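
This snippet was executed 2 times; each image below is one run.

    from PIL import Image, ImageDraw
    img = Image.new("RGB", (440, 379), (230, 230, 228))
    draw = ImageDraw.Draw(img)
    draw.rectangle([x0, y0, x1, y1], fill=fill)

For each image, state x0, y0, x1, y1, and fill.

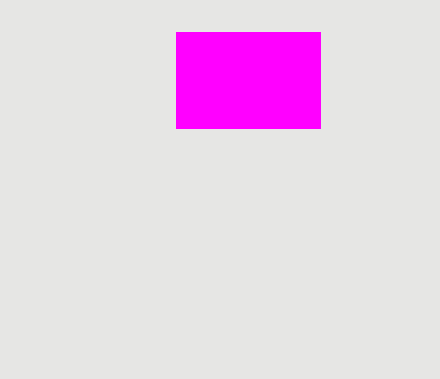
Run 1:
x0 = 176
y0 = 32
x1 = 320
y1 = 128
fill = 'magenta'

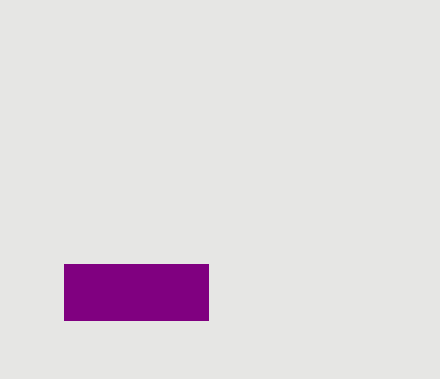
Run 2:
x0 = 64, y0 = 264, x1 = 208, y1 = 320, fill = 'purple'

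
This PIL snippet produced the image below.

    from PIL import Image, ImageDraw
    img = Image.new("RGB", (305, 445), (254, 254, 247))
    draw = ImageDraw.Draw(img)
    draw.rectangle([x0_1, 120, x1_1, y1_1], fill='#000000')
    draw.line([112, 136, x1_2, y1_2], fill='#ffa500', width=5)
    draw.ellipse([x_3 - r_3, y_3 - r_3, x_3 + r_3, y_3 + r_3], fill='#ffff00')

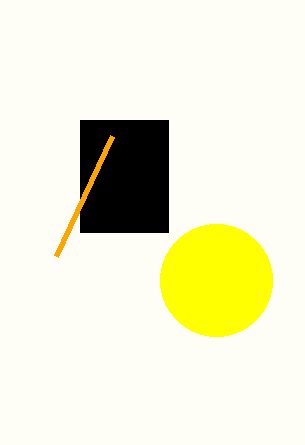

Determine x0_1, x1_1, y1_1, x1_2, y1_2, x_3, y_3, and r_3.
x0_1 = 80
x1_1 = 168
y1_1 = 232
x1_2 = 56
y1_2 = 256
x_3 = 216
y_3 = 280
r_3 = 56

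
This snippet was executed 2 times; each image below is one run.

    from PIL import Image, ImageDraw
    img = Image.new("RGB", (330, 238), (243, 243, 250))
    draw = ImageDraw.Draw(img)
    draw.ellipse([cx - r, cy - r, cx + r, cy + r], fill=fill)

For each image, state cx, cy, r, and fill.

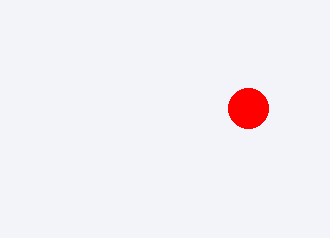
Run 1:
cx = 248; cy = 108; r = 20; fill = 'red'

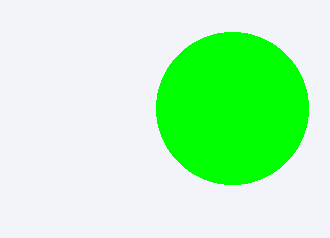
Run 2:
cx = 232, cy = 108, r = 76, fill = 'lime'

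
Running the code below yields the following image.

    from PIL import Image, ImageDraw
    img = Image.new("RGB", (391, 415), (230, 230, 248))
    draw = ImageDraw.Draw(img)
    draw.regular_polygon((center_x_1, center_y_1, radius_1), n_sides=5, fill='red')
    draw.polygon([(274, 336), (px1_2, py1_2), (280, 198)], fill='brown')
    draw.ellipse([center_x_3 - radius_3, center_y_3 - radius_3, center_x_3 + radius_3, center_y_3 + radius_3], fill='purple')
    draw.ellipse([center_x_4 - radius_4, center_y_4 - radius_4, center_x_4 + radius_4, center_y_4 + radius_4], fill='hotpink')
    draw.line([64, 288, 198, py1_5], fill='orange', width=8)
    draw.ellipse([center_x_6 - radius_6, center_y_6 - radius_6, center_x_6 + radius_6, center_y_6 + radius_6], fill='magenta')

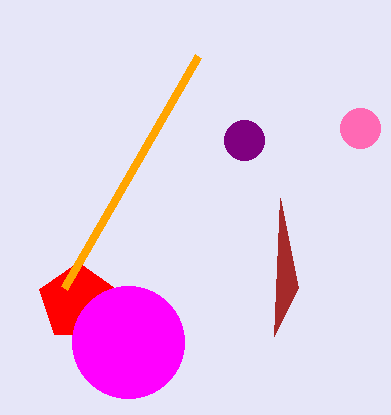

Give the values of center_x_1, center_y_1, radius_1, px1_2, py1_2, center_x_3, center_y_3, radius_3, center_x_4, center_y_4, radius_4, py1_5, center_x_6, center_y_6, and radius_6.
center_x_1 = 78
center_y_1 = 302
radius_1 = 40
px1_2 = 298
py1_2 = 288
center_x_3 = 244
center_y_3 = 140
radius_3 = 20
center_x_4 = 360
center_y_4 = 128
radius_4 = 20
py1_5 = 56
center_x_6 = 128
center_y_6 = 342
radius_6 = 56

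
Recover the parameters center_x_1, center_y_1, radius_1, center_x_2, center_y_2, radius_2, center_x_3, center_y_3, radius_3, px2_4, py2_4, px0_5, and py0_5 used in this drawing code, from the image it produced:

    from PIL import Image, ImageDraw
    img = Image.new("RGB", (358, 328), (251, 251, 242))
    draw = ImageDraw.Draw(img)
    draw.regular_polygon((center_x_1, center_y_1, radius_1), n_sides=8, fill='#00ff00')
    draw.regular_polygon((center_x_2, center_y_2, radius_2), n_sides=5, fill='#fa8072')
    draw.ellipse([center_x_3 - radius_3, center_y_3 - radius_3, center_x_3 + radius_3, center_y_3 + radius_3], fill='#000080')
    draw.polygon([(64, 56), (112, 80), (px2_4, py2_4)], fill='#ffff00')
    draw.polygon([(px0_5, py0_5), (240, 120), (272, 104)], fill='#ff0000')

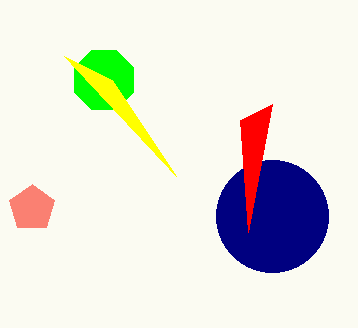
center_x_1 = 104
center_y_1 = 80
radius_1 = 32
center_x_2 = 32
center_y_2 = 208
radius_2 = 24
center_x_3 = 272
center_y_3 = 216
radius_3 = 56
px2_4 = 176
py2_4 = 176
px0_5 = 248
py0_5 = 232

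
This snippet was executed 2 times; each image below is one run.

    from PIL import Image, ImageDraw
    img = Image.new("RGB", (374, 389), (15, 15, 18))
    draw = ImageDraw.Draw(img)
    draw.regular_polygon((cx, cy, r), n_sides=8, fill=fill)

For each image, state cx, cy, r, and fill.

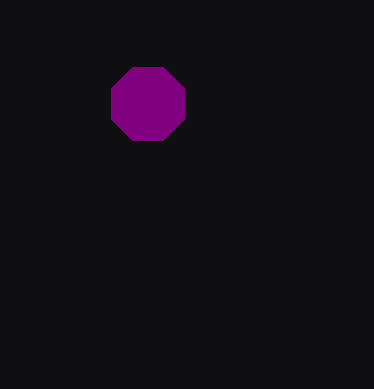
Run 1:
cx = 148, cy = 104, r = 40, fill = 'purple'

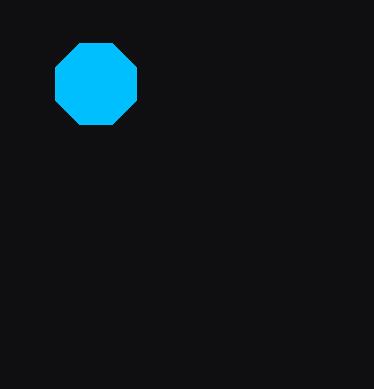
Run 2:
cx = 96
cy = 84
r = 44
fill = 'deepskyblue'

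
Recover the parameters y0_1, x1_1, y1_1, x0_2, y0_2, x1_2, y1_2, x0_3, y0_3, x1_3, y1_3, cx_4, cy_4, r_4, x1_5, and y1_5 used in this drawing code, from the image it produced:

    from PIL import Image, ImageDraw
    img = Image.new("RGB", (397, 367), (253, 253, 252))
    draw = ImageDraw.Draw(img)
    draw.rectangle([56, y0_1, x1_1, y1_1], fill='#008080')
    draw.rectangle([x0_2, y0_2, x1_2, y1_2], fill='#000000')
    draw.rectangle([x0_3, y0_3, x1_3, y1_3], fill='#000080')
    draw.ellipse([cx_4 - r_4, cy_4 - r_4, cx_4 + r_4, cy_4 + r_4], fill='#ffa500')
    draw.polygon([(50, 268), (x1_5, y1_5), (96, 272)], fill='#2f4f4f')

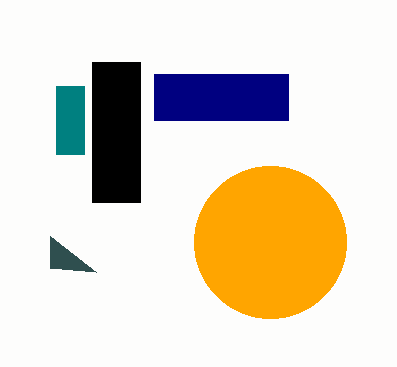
y0_1 = 86; x1_1 = 84; y1_1 = 154; x0_2 = 92; y0_2 = 62; x1_2 = 140; y1_2 = 202; x0_3 = 154; y0_3 = 74; x1_3 = 288; y1_3 = 120; cx_4 = 270; cy_4 = 242; r_4 = 76; x1_5 = 50; y1_5 = 236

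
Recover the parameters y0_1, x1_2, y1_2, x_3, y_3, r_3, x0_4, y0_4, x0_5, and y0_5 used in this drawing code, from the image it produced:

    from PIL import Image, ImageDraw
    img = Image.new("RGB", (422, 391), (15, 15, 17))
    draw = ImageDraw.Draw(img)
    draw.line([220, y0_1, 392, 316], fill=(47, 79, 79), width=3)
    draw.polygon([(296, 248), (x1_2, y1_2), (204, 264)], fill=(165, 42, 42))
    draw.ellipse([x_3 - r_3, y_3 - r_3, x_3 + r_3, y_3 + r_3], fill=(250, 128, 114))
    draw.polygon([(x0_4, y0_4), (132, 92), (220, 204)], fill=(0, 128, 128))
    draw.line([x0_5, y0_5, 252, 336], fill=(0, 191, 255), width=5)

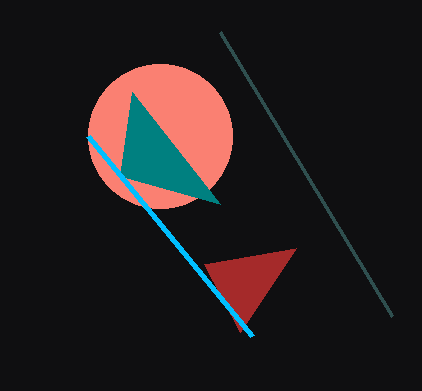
y0_1 = 32; x1_2 = 240; y1_2 = 332; x_3 = 160; y_3 = 136; r_3 = 72; x0_4 = 120; y0_4 = 176; x0_5 = 88; y0_5 = 136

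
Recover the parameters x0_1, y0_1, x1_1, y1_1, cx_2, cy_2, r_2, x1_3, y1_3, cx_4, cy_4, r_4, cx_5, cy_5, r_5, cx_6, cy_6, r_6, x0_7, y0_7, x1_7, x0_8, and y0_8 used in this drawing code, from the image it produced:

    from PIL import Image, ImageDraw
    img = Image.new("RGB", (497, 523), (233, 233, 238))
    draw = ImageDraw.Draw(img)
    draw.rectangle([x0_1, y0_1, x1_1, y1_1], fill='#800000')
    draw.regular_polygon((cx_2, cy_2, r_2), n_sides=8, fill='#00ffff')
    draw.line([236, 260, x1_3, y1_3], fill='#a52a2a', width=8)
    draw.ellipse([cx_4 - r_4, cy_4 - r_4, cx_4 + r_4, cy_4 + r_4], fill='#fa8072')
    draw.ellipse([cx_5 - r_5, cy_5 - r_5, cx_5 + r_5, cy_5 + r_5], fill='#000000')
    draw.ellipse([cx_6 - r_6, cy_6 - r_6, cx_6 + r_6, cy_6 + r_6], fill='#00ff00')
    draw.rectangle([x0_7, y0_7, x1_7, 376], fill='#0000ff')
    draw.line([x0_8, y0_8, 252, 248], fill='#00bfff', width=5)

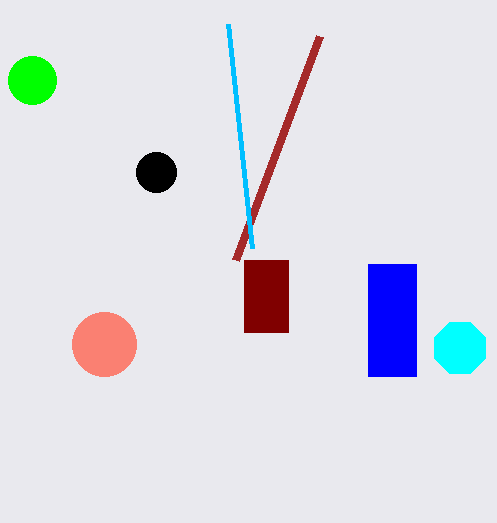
x0_1 = 244, y0_1 = 260, x1_1 = 288, y1_1 = 332, cx_2 = 460, cy_2 = 348, r_2 = 28, x1_3 = 320, y1_3 = 36, cx_4 = 104, cy_4 = 344, r_4 = 32, cx_5 = 156, cy_5 = 172, r_5 = 20, cx_6 = 32, cy_6 = 80, r_6 = 24, x0_7 = 368, y0_7 = 264, x1_7 = 416, x0_8 = 228, y0_8 = 24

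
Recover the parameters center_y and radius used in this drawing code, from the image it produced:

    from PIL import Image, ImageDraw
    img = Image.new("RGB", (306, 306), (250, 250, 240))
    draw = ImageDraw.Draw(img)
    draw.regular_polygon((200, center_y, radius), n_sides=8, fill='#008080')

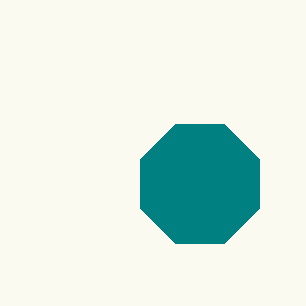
center_y = 184; radius = 64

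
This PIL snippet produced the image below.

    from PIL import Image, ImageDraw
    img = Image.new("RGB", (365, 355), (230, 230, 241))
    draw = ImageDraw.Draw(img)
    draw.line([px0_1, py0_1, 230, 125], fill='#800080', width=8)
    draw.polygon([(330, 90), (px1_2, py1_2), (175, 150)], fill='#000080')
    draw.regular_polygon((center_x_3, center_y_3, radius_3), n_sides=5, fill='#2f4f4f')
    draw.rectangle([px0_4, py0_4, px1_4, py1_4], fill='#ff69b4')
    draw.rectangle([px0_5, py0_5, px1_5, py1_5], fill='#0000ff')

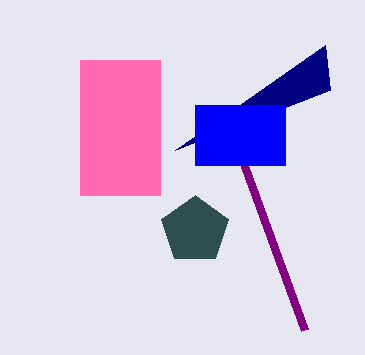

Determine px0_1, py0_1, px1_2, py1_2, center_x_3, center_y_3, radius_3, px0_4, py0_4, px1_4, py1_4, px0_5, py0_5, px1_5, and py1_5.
px0_1 = 305, py0_1 = 330, px1_2 = 325, py1_2 = 45, center_x_3 = 195, center_y_3 = 230, radius_3 = 35, px0_4 = 80, py0_4 = 60, px1_4 = 160, py1_4 = 195, px0_5 = 195, py0_5 = 105, px1_5 = 285, py1_5 = 165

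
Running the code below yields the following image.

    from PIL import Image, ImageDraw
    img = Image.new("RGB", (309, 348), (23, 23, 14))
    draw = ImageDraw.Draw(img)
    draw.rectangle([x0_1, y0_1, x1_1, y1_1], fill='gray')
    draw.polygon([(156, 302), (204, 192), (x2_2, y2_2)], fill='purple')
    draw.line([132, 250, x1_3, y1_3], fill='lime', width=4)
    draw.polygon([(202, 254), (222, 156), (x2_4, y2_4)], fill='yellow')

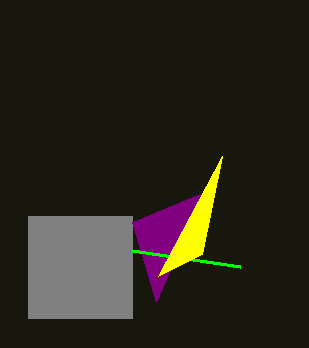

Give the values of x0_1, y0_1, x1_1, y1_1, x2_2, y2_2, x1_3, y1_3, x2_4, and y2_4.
x0_1 = 28; y0_1 = 216; x1_1 = 132; y1_1 = 318; x2_2 = 132; y2_2 = 222; x1_3 = 240; y1_3 = 266; x2_4 = 158; y2_4 = 276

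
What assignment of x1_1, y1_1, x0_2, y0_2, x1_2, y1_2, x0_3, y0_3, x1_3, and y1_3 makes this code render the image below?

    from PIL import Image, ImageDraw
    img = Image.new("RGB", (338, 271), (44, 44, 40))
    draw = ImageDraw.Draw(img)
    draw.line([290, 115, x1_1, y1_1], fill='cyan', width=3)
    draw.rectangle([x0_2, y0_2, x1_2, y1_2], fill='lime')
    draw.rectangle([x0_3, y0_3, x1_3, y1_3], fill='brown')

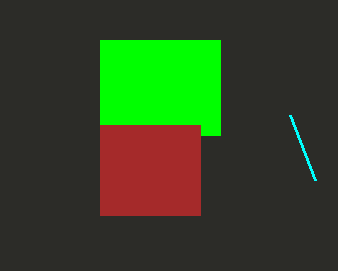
x1_1 = 315; y1_1 = 180; x0_2 = 100; y0_2 = 40; x1_2 = 220; y1_2 = 135; x0_3 = 100; y0_3 = 125; x1_3 = 200; y1_3 = 215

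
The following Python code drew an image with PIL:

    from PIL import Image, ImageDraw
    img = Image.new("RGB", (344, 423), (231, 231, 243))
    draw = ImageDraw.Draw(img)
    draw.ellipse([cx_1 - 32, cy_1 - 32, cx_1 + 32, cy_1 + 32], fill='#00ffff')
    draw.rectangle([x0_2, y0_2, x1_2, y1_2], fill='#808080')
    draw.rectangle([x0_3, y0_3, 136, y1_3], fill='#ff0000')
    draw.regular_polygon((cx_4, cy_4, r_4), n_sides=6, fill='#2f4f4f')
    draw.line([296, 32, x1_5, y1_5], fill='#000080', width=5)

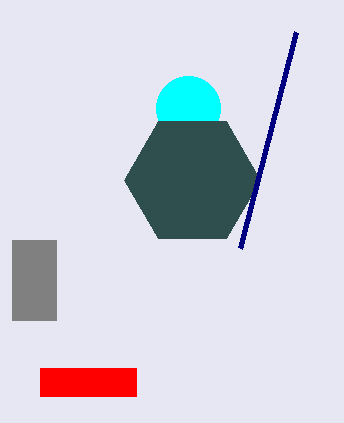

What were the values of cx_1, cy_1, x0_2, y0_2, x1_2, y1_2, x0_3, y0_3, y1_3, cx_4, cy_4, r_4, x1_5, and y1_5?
cx_1 = 188; cy_1 = 108; x0_2 = 12; y0_2 = 240; x1_2 = 56; y1_2 = 320; x0_3 = 40; y0_3 = 368; y1_3 = 396; cx_4 = 192; cy_4 = 180; r_4 = 68; x1_5 = 240; y1_5 = 248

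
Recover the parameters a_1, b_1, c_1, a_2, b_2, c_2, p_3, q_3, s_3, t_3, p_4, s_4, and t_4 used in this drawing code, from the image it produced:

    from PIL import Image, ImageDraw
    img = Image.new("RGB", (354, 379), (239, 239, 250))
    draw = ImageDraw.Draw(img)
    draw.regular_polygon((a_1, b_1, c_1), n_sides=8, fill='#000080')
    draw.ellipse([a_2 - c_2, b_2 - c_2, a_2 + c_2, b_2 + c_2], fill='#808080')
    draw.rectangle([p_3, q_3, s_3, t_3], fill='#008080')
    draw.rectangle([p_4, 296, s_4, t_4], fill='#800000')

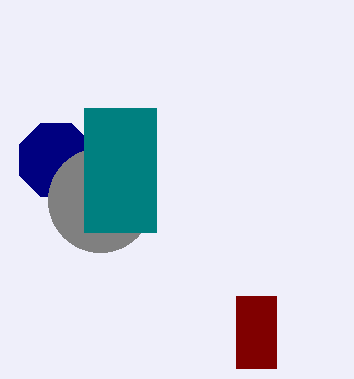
a_1 = 56, b_1 = 160, c_1 = 40, a_2 = 100, b_2 = 200, c_2 = 52, p_3 = 84, q_3 = 108, s_3 = 156, t_3 = 232, p_4 = 236, s_4 = 276, t_4 = 368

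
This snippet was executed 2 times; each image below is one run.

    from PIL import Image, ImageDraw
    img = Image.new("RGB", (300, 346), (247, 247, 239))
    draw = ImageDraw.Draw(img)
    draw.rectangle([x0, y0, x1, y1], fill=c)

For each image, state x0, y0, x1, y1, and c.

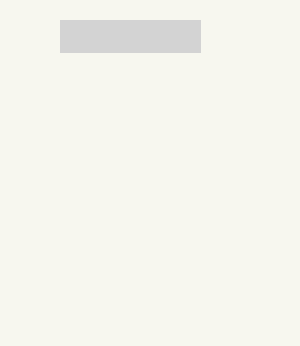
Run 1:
x0 = 60, y0 = 20, x1 = 200, y1 = 52, c = 'lightgray'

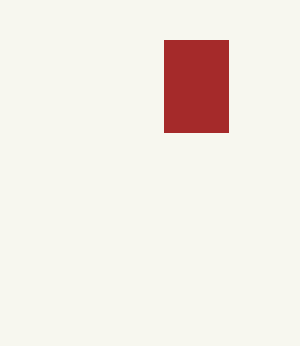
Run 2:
x0 = 164, y0 = 40, x1 = 228, y1 = 132, c = 'brown'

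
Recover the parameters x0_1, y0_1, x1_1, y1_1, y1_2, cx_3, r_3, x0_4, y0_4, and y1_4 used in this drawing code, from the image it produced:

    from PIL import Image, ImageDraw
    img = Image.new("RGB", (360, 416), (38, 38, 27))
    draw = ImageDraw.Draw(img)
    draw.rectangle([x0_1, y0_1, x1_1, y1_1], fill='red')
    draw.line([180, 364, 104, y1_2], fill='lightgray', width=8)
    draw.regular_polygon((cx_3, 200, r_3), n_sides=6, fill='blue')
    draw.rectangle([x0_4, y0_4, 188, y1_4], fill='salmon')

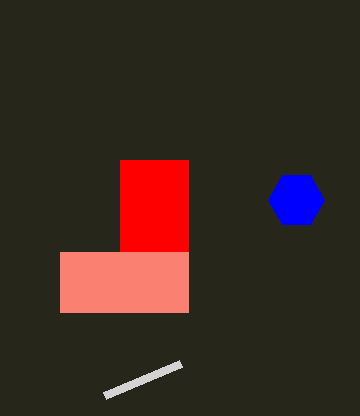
x0_1 = 120
y0_1 = 160
x1_1 = 188
y1_1 = 252
y1_2 = 396
cx_3 = 296
r_3 = 28
x0_4 = 60
y0_4 = 252
y1_4 = 312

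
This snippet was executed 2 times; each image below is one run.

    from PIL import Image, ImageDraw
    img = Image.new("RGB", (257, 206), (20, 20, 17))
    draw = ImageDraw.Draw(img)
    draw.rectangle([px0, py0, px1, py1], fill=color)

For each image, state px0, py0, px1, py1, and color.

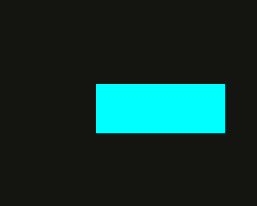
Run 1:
px0 = 96; py0 = 84; px1 = 224; py1 = 132; color = 'cyan'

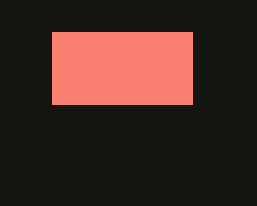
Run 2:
px0 = 52
py0 = 32
px1 = 192
py1 = 104
color = 'salmon'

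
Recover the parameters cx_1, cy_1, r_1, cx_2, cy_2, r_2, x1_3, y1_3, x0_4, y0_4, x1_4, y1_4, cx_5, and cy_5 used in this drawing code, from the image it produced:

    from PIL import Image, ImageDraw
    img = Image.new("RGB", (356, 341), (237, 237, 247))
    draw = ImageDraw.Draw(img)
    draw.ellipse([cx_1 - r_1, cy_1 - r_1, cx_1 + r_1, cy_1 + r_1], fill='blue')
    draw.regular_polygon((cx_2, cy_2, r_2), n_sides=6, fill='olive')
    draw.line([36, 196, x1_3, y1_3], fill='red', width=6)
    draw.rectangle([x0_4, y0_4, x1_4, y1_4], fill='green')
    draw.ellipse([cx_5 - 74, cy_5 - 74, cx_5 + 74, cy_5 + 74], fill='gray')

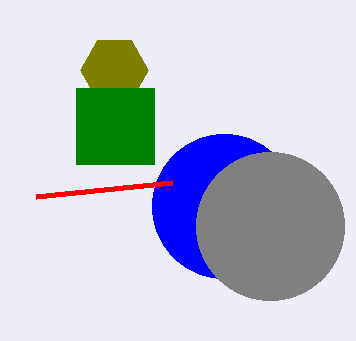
cx_1 = 224
cy_1 = 206
r_1 = 72
cx_2 = 114
cy_2 = 70
r_2 = 34
x1_3 = 172
y1_3 = 182
x0_4 = 76
y0_4 = 88
x1_4 = 154
y1_4 = 164
cx_5 = 270
cy_5 = 226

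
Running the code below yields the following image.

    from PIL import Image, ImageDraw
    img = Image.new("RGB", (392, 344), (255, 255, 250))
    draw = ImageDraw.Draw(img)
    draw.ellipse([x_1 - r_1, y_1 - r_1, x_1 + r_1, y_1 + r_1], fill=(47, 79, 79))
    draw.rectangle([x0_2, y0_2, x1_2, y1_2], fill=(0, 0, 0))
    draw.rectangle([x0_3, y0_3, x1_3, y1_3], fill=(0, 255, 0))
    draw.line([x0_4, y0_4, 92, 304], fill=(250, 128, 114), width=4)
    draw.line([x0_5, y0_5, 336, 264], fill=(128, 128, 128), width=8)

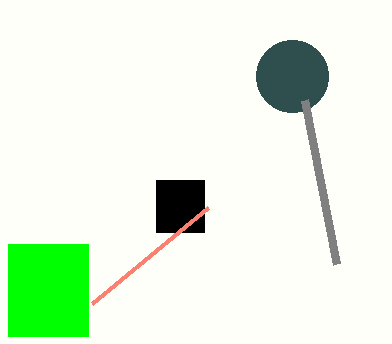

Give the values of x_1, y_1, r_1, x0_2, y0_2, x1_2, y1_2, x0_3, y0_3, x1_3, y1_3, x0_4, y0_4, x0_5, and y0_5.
x_1 = 292; y_1 = 76; r_1 = 36; x0_2 = 156; y0_2 = 180; x1_2 = 204; y1_2 = 232; x0_3 = 8; y0_3 = 244; x1_3 = 88; y1_3 = 336; x0_4 = 208; y0_4 = 208; x0_5 = 304; y0_5 = 100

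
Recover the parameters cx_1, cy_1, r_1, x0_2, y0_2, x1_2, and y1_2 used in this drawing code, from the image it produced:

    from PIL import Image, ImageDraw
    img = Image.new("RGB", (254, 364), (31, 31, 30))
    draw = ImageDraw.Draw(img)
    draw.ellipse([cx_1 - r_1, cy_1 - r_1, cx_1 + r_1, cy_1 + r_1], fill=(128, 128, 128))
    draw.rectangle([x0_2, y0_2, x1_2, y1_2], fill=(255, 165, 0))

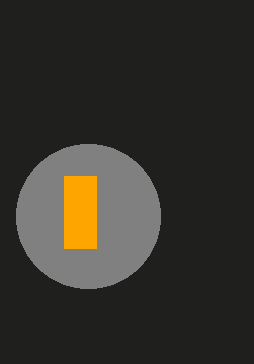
cx_1 = 88, cy_1 = 216, r_1 = 72, x0_2 = 64, y0_2 = 176, x1_2 = 96, y1_2 = 248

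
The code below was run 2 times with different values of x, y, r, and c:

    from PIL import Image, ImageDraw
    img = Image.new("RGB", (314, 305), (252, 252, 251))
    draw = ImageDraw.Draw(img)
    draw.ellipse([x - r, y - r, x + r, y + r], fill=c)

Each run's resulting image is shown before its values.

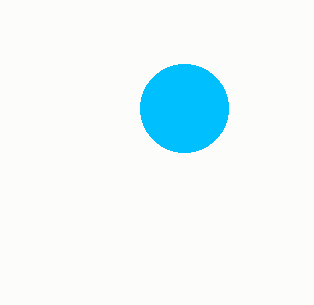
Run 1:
x = 184; y = 108; r = 44; c = 'deepskyblue'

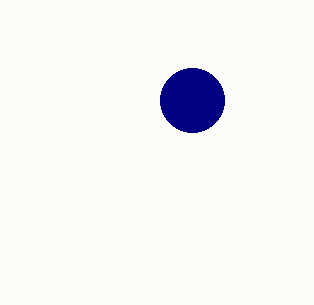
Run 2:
x = 192; y = 100; r = 32; c = 'navy'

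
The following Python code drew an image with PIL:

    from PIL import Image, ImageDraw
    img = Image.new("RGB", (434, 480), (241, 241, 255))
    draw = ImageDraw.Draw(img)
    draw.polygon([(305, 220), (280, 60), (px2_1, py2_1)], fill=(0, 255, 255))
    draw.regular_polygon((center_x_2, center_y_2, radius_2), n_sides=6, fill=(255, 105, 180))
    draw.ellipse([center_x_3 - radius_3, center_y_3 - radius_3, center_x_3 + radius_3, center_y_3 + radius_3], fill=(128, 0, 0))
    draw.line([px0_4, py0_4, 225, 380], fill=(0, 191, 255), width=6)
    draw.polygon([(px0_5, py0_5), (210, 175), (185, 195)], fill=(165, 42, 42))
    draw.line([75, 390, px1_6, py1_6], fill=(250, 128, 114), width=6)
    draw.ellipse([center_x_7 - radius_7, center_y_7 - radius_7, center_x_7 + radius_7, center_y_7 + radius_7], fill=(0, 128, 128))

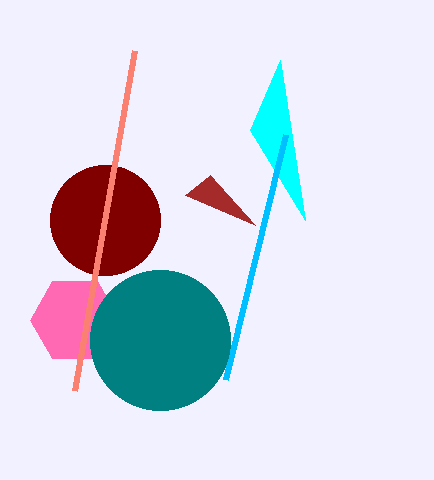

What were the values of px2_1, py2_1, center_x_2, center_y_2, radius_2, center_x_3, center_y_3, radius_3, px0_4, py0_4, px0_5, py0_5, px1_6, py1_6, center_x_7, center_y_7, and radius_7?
px2_1 = 250; py2_1 = 130; center_x_2 = 75; center_y_2 = 320; radius_2 = 45; center_x_3 = 105; center_y_3 = 220; radius_3 = 55; px0_4 = 285; py0_4 = 135; px0_5 = 255; py0_5 = 225; px1_6 = 135; py1_6 = 50; center_x_7 = 160; center_y_7 = 340; radius_7 = 70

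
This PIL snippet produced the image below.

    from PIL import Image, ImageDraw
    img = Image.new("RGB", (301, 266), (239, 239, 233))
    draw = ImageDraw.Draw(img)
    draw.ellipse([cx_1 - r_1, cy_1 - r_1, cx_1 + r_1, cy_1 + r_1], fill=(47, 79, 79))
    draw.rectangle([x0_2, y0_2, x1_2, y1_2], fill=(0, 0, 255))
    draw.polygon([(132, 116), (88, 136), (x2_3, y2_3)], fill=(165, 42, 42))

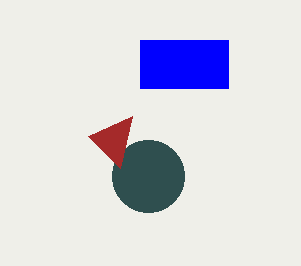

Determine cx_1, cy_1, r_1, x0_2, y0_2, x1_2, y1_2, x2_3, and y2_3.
cx_1 = 148
cy_1 = 176
r_1 = 36
x0_2 = 140
y0_2 = 40
x1_2 = 228
y1_2 = 88
x2_3 = 120
y2_3 = 168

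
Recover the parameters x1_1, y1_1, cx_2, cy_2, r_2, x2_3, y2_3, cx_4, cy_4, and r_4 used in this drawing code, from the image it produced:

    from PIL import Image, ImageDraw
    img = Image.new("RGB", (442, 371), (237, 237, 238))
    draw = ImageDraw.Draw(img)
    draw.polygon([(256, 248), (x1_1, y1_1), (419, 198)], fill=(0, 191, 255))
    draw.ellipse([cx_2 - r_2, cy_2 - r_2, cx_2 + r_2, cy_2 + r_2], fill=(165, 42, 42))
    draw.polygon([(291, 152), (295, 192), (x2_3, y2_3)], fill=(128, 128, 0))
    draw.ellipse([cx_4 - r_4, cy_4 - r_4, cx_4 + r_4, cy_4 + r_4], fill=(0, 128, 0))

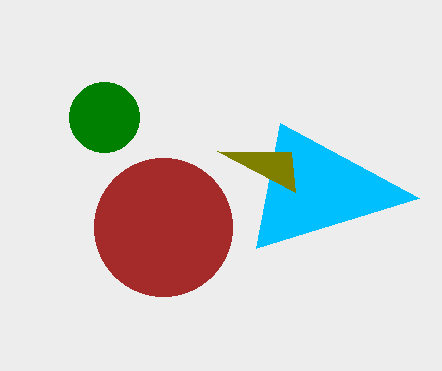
x1_1 = 280, y1_1 = 123, cx_2 = 163, cy_2 = 227, r_2 = 69, x2_3 = 217, y2_3 = 151, cx_4 = 104, cy_4 = 117, r_4 = 35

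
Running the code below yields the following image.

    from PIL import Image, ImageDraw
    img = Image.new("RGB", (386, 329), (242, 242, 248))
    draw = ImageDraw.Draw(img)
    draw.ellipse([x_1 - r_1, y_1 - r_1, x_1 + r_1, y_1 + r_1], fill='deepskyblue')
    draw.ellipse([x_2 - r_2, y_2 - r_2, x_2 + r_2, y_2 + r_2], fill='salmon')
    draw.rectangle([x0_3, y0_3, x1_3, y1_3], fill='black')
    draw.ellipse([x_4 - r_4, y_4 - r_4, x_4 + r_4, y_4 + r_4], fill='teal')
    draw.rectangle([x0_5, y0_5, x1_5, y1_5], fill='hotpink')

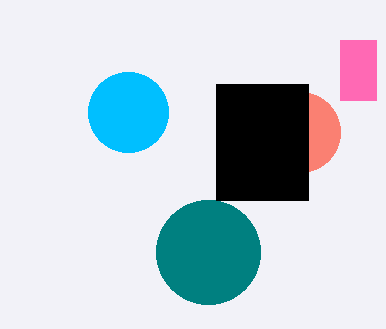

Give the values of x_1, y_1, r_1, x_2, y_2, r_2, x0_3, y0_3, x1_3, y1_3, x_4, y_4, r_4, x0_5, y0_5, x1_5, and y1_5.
x_1 = 128; y_1 = 112; r_1 = 40; x_2 = 300; y_2 = 132; r_2 = 40; x0_3 = 216; y0_3 = 84; x1_3 = 308; y1_3 = 200; x_4 = 208; y_4 = 252; r_4 = 52; x0_5 = 340; y0_5 = 40; x1_5 = 376; y1_5 = 100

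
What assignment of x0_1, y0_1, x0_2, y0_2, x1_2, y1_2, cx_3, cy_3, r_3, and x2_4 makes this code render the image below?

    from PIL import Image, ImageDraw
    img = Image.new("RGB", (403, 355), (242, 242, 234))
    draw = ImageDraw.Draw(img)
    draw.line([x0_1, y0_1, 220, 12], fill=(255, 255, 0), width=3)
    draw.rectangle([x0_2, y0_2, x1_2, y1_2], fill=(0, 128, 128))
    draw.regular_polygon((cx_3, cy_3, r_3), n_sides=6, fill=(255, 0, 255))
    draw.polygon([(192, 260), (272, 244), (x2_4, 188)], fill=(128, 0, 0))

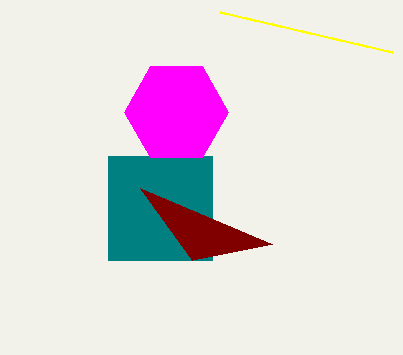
x0_1 = 392, y0_1 = 52, x0_2 = 108, y0_2 = 156, x1_2 = 212, y1_2 = 260, cx_3 = 176, cy_3 = 112, r_3 = 52, x2_4 = 140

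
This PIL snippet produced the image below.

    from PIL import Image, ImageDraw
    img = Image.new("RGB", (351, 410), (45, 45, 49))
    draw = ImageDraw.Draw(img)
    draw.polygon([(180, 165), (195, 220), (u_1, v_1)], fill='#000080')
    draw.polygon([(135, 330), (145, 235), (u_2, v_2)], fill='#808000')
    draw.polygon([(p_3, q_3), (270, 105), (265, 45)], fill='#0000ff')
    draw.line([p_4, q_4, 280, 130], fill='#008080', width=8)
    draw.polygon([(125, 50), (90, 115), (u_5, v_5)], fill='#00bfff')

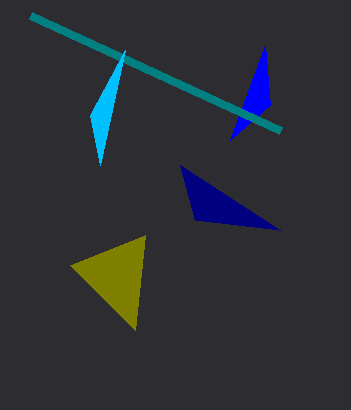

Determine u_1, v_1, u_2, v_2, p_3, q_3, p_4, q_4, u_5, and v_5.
u_1 = 280, v_1 = 230, u_2 = 70, v_2 = 265, p_3 = 230, q_3 = 140, p_4 = 30, q_4 = 15, u_5 = 100, v_5 = 165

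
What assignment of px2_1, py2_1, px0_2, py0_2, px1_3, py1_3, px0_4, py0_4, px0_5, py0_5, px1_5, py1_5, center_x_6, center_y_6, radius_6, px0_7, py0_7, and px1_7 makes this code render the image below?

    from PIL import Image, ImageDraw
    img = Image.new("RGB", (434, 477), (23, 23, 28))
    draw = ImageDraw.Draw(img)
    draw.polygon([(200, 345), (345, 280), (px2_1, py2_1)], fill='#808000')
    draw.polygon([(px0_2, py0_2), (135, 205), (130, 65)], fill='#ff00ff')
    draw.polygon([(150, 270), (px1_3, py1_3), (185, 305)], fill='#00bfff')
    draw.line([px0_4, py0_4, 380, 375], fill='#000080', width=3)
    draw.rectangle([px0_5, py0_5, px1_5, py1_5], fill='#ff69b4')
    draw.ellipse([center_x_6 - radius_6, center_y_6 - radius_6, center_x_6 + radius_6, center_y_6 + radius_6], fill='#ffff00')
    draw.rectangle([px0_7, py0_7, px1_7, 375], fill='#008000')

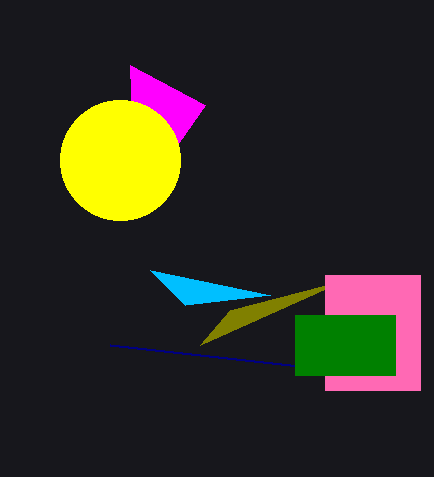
px2_1 = 230
py2_1 = 310
px0_2 = 205
py0_2 = 105
px1_3 = 270
py1_3 = 295
px0_4 = 110
py0_4 = 345
px0_5 = 325
py0_5 = 275
px1_5 = 420
py1_5 = 390
center_x_6 = 120
center_y_6 = 160
radius_6 = 60
px0_7 = 295
py0_7 = 315
px1_7 = 395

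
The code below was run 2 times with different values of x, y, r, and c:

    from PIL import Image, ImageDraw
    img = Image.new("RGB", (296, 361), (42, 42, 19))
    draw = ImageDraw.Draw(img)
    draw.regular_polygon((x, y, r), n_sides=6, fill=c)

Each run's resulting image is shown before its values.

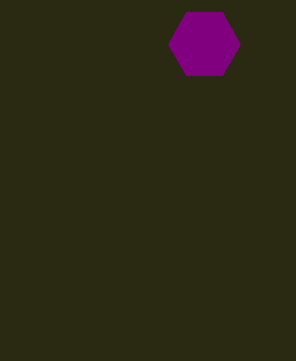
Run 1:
x = 204; y = 44; r = 36; c = 'purple'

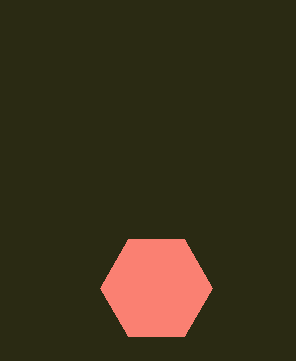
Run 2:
x = 156
y = 288
r = 56
c = 'salmon'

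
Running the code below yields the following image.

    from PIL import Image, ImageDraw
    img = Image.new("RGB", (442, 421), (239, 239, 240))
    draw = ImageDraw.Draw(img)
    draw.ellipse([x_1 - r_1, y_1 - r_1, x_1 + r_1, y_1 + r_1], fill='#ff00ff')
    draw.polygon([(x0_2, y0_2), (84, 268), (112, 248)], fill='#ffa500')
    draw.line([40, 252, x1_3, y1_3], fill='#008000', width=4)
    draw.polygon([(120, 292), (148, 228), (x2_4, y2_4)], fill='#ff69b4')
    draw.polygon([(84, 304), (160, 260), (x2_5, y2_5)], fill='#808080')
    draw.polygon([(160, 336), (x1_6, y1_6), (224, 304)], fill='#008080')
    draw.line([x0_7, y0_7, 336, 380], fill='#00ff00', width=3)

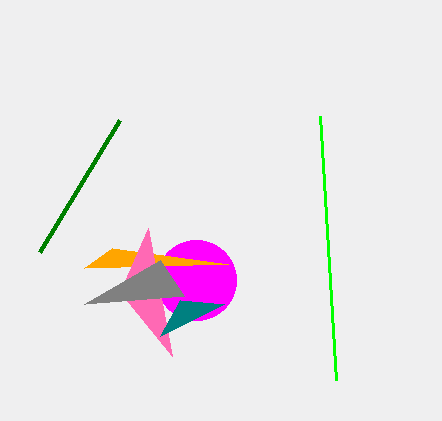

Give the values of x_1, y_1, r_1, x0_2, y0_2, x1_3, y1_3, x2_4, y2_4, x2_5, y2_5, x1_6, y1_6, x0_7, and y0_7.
x_1 = 196; y_1 = 280; r_1 = 40; x0_2 = 228; y0_2 = 264; x1_3 = 120; y1_3 = 120; x2_4 = 172; y2_4 = 356; x2_5 = 184; y2_5 = 296; x1_6 = 180; y1_6 = 300; x0_7 = 320; y0_7 = 116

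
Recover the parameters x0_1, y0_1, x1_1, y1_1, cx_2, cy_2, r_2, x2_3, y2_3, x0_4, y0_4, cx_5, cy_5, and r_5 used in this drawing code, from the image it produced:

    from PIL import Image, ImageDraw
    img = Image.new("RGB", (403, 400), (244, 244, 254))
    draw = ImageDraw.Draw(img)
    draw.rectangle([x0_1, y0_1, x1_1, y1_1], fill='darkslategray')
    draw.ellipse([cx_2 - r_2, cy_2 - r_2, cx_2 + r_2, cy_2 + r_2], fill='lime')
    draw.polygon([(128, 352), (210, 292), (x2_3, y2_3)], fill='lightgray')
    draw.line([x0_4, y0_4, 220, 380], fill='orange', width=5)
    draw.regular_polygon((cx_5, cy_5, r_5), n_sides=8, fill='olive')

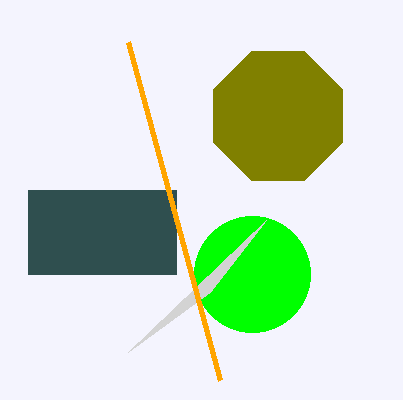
x0_1 = 28; y0_1 = 190; x1_1 = 176; y1_1 = 274; cx_2 = 252; cy_2 = 274; r_2 = 58; x2_3 = 266; y2_3 = 220; x0_4 = 128; y0_4 = 42; cx_5 = 278; cy_5 = 116; r_5 = 70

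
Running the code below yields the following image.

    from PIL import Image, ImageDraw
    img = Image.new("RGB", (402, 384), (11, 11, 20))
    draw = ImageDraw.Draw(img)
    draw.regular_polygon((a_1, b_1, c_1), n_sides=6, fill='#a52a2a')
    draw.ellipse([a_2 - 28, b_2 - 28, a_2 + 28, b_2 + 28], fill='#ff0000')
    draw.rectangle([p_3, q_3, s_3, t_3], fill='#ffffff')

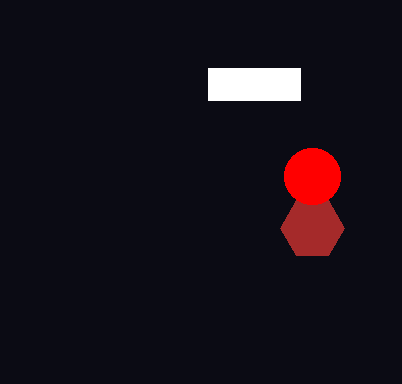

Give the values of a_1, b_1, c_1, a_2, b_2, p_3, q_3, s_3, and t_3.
a_1 = 312; b_1 = 228; c_1 = 32; a_2 = 312; b_2 = 176; p_3 = 208; q_3 = 68; s_3 = 300; t_3 = 100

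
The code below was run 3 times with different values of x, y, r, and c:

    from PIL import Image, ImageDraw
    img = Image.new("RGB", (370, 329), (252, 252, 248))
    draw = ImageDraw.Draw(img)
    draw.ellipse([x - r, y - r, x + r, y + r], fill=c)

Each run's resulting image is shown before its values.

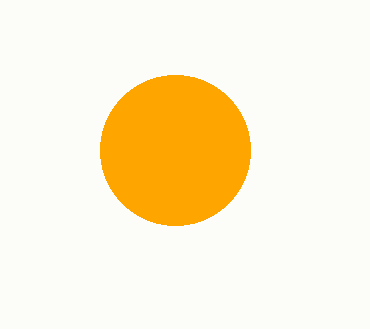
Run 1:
x = 175; y = 150; r = 75; c = 'orange'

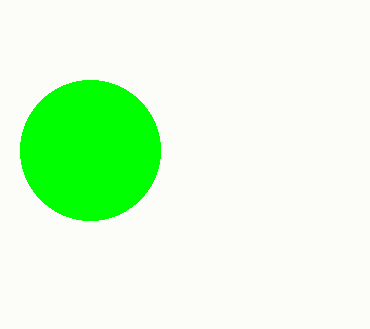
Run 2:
x = 90
y = 150
r = 70
c = 'lime'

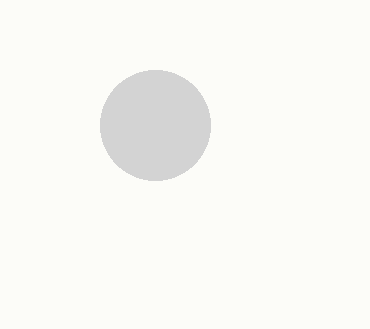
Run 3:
x = 155
y = 125
r = 55
c = 'lightgray'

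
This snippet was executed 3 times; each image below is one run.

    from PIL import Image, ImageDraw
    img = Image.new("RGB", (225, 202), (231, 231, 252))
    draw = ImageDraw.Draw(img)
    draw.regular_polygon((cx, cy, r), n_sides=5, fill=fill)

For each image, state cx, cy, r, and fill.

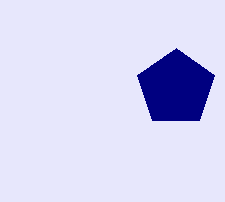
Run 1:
cx = 176, cy = 88, r = 40, fill = 'navy'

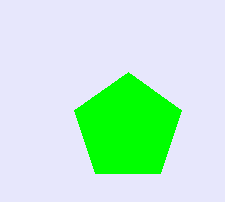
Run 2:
cx = 128, cy = 128, r = 56, fill = 'lime'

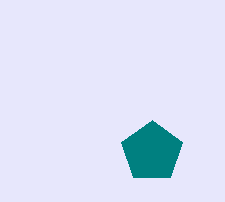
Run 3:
cx = 152; cy = 152; r = 32; fill = 'teal'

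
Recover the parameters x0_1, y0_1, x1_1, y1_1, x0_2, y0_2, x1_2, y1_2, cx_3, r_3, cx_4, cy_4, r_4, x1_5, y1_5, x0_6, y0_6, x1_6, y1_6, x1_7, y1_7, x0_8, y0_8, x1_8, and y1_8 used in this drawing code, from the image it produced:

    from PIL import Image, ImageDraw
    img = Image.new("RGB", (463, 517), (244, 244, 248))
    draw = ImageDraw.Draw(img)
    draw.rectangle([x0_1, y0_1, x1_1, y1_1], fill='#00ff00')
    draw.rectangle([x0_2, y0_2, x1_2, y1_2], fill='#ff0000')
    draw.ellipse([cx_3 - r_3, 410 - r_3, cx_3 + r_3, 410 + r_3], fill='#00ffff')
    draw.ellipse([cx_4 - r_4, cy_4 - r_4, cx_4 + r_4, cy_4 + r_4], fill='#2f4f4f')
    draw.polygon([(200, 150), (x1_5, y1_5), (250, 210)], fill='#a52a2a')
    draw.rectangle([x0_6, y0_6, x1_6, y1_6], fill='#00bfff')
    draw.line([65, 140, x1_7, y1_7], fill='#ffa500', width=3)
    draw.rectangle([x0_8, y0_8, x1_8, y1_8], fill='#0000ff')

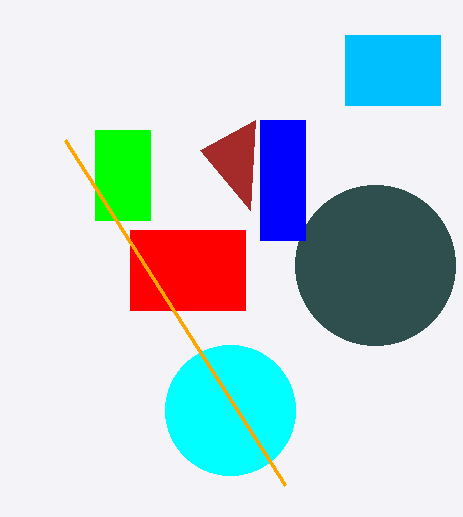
x0_1 = 95
y0_1 = 130
x1_1 = 150
y1_1 = 220
x0_2 = 130
y0_2 = 230
x1_2 = 245
y1_2 = 310
cx_3 = 230
r_3 = 65
cx_4 = 375
cy_4 = 265
r_4 = 80
x1_5 = 255
y1_5 = 120
x0_6 = 345
y0_6 = 35
x1_6 = 440
y1_6 = 105
x1_7 = 285
y1_7 = 485
x0_8 = 260
y0_8 = 120
x1_8 = 305
y1_8 = 240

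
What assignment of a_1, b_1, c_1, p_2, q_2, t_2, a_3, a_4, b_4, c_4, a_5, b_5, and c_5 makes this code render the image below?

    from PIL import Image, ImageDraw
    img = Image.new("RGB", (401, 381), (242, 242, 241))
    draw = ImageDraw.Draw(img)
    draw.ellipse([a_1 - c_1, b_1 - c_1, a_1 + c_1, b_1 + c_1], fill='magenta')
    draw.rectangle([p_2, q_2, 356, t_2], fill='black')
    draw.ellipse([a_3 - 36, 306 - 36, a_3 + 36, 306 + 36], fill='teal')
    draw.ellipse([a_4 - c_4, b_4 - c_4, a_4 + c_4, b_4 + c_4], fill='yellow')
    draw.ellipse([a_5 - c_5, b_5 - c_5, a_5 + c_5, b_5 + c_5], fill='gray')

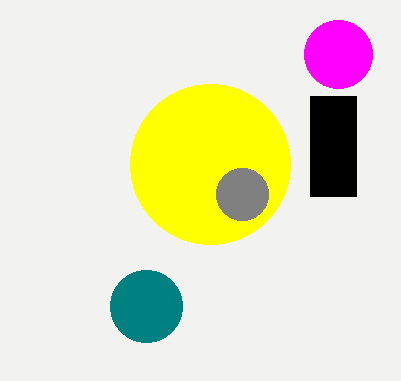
a_1 = 338; b_1 = 54; c_1 = 34; p_2 = 310; q_2 = 96; t_2 = 196; a_3 = 146; a_4 = 210; b_4 = 164; c_4 = 80; a_5 = 242; b_5 = 194; c_5 = 26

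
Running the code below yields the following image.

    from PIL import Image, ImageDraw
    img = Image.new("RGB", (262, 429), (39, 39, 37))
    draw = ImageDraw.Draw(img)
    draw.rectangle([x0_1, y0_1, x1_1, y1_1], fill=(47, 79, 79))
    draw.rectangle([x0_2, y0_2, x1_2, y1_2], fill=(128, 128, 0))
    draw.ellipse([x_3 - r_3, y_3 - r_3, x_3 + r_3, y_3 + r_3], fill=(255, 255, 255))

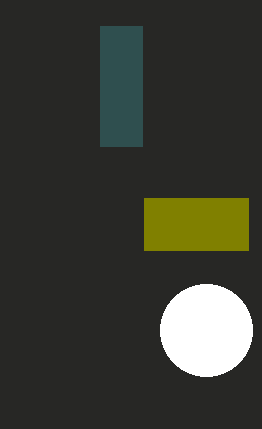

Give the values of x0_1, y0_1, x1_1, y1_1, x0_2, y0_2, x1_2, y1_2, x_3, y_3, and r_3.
x0_1 = 100
y0_1 = 26
x1_1 = 142
y1_1 = 146
x0_2 = 144
y0_2 = 198
x1_2 = 248
y1_2 = 250
x_3 = 206
y_3 = 330
r_3 = 46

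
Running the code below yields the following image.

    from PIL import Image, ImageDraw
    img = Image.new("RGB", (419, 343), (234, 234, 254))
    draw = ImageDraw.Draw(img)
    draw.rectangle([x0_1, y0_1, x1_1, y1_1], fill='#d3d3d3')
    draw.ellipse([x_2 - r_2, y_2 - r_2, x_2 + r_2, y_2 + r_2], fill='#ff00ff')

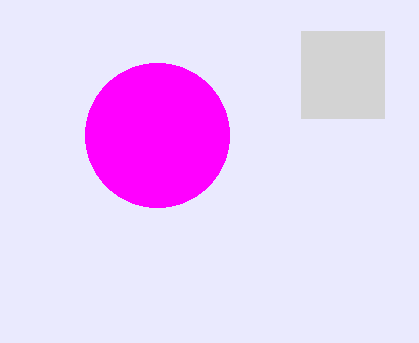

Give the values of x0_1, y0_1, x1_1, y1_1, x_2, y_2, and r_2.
x0_1 = 301
y0_1 = 31
x1_1 = 384
y1_1 = 118
x_2 = 157
y_2 = 135
r_2 = 72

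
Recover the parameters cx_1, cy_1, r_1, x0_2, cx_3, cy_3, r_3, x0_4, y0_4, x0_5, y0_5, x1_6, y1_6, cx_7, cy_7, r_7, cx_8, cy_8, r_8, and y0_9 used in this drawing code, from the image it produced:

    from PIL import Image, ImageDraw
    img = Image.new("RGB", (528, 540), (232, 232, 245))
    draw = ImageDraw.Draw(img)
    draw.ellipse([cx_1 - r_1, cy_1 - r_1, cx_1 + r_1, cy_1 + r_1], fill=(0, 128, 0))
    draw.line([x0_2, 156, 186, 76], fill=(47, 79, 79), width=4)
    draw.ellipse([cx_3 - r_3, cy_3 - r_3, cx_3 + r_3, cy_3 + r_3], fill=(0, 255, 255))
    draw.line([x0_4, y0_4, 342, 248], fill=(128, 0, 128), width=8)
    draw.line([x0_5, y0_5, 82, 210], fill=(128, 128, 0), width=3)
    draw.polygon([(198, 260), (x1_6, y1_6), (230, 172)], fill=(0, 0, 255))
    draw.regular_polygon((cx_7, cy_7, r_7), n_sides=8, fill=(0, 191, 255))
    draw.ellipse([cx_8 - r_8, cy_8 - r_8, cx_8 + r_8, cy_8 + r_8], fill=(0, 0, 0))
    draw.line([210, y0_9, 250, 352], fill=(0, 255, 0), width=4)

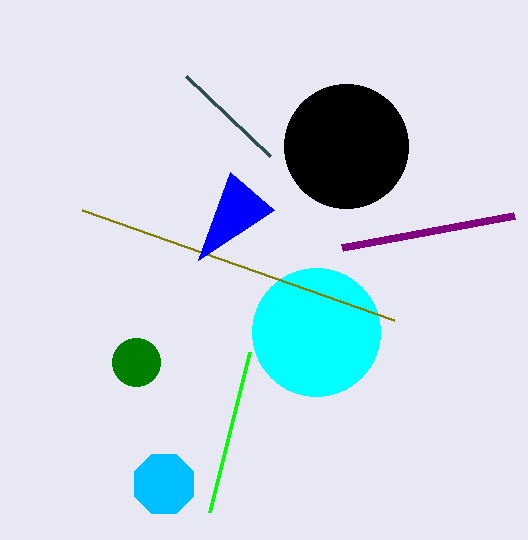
cx_1 = 136; cy_1 = 362; r_1 = 24; x0_2 = 270; cx_3 = 316; cy_3 = 332; r_3 = 64; x0_4 = 514; y0_4 = 216; x0_5 = 394; y0_5 = 320; x1_6 = 274; y1_6 = 210; cx_7 = 164; cy_7 = 484; r_7 = 32; cx_8 = 346; cy_8 = 146; r_8 = 62; y0_9 = 512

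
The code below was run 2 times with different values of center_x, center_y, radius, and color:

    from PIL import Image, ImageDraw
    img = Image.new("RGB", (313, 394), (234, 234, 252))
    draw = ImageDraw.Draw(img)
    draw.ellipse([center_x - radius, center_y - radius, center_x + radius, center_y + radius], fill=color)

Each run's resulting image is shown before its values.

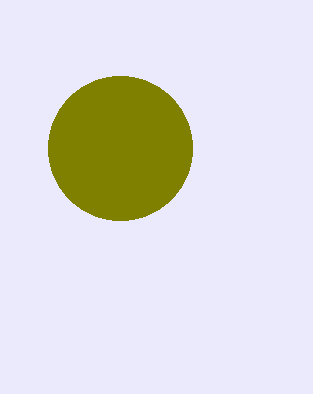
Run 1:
center_x = 120; center_y = 148; radius = 72; color = 'olive'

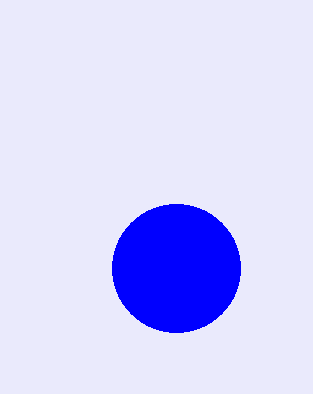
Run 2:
center_x = 176; center_y = 268; radius = 64; color = 'blue'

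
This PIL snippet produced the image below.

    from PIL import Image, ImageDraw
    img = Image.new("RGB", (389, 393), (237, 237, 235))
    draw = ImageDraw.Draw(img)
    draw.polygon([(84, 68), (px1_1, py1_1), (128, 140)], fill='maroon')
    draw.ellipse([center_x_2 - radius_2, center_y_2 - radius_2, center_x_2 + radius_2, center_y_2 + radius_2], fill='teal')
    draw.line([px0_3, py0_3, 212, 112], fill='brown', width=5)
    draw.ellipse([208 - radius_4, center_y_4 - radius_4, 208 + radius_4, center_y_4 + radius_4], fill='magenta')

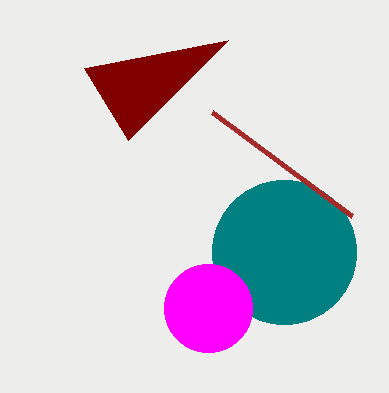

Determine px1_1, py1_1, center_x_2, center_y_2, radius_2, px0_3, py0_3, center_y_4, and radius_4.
px1_1 = 228, py1_1 = 40, center_x_2 = 284, center_y_2 = 252, radius_2 = 72, px0_3 = 352, py0_3 = 216, center_y_4 = 308, radius_4 = 44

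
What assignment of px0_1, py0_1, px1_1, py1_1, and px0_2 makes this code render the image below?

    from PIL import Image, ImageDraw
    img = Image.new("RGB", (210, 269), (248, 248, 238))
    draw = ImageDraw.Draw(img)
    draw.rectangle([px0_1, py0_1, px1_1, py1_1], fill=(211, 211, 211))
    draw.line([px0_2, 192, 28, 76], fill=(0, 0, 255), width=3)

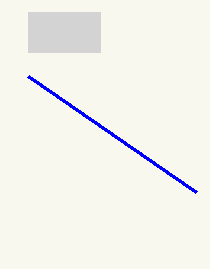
px0_1 = 28, py0_1 = 12, px1_1 = 100, py1_1 = 52, px0_2 = 196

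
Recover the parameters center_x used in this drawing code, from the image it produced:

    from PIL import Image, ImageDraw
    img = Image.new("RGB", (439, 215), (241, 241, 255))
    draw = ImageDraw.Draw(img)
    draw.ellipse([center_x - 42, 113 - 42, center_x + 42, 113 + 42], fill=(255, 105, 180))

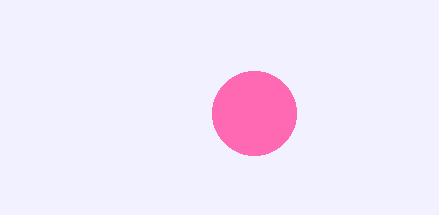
center_x = 254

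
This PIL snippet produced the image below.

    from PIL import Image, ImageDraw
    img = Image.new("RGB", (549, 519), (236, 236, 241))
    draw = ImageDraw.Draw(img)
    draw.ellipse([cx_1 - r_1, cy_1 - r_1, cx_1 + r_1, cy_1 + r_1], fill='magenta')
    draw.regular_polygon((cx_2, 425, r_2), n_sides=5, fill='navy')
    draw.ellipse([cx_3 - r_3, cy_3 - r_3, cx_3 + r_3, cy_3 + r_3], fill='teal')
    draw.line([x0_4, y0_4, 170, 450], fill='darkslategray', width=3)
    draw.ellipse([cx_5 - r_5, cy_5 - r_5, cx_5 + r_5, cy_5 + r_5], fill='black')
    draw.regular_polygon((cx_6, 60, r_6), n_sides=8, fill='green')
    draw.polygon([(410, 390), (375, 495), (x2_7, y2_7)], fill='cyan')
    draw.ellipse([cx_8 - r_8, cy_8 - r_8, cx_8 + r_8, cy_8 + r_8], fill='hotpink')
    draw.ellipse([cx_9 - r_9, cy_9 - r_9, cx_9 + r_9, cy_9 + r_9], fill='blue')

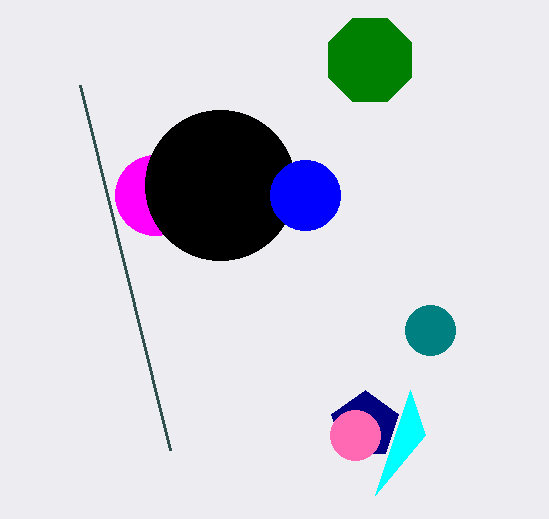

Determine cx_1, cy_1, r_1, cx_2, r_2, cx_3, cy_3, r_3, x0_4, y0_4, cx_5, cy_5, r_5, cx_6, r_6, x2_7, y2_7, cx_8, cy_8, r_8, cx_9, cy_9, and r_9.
cx_1 = 155; cy_1 = 195; r_1 = 40; cx_2 = 365; r_2 = 35; cx_3 = 430; cy_3 = 330; r_3 = 25; x0_4 = 80; y0_4 = 85; cx_5 = 220; cy_5 = 185; r_5 = 75; cx_6 = 370; r_6 = 45; x2_7 = 425; y2_7 = 435; cx_8 = 355; cy_8 = 435; r_8 = 25; cx_9 = 305; cy_9 = 195; r_9 = 35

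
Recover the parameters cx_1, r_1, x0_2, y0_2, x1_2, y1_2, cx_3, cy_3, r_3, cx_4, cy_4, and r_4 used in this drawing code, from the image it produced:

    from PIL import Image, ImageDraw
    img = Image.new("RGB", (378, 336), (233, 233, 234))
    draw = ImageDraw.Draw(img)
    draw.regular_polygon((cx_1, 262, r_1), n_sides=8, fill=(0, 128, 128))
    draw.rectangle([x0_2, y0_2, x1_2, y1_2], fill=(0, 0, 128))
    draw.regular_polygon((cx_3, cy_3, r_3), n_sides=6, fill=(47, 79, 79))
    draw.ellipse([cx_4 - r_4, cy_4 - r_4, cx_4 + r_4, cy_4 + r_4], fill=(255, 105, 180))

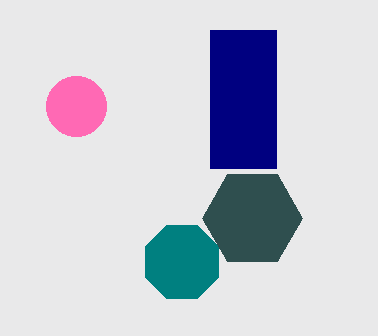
cx_1 = 182; r_1 = 40; x0_2 = 210; y0_2 = 30; x1_2 = 276; y1_2 = 168; cx_3 = 252; cy_3 = 218; r_3 = 50; cx_4 = 76; cy_4 = 106; r_4 = 30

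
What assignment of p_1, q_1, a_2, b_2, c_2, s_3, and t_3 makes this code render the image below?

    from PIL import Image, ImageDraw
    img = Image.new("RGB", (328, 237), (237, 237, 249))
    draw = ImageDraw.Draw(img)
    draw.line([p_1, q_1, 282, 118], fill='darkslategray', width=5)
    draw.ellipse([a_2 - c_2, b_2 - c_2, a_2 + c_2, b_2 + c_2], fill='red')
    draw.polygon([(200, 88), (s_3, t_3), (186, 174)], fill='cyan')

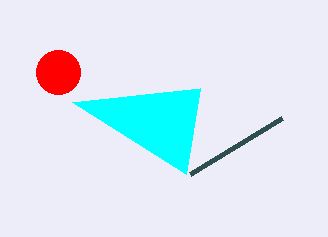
p_1 = 190, q_1 = 174, a_2 = 58, b_2 = 72, c_2 = 22, s_3 = 72, t_3 = 102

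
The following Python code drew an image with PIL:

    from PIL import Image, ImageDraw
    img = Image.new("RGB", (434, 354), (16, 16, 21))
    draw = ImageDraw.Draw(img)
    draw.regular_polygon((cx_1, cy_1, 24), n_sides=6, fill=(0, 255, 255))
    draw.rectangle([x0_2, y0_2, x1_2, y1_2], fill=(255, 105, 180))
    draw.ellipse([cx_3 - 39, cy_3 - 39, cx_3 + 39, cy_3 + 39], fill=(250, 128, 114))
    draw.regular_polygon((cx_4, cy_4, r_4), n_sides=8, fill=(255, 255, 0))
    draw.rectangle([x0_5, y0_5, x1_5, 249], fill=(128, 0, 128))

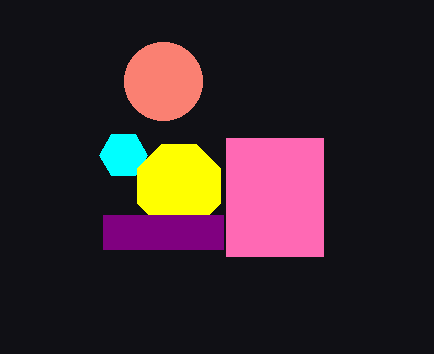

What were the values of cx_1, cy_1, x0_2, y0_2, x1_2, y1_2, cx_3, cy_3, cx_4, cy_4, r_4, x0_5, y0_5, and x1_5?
cx_1 = 123, cy_1 = 155, x0_2 = 226, y0_2 = 138, x1_2 = 323, y1_2 = 256, cx_3 = 163, cy_3 = 81, cx_4 = 179, cy_4 = 186, r_4 = 45, x0_5 = 103, y0_5 = 215, x1_5 = 223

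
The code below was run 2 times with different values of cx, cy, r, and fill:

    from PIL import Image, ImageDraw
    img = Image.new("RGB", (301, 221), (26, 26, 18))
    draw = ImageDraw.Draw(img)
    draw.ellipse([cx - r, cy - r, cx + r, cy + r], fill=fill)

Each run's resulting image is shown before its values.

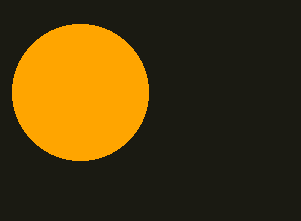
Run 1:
cx = 80
cy = 92
r = 68
fill = 'orange'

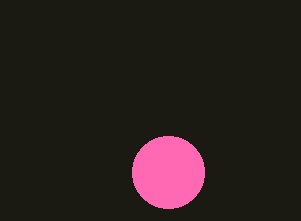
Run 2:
cx = 168, cy = 172, r = 36, fill = 'hotpink'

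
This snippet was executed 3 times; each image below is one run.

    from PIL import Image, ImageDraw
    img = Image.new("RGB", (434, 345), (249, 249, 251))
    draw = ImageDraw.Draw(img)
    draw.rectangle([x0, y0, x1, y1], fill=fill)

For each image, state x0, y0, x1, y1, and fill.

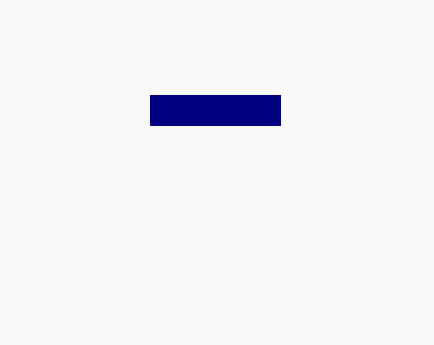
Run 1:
x0 = 150; y0 = 95; x1 = 280; y1 = 125; fill = 'navy'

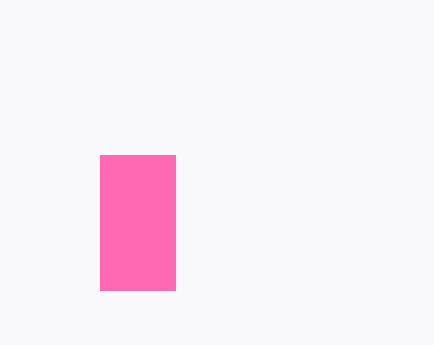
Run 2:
x0 = 100; y0 = 155; x1 = 175; y1 = 290; fill = 'hotpink'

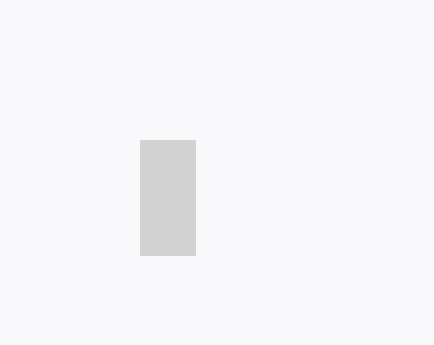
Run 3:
x0 = 140, y0 = 140, x1 = 195, y1 = 255, fill = 'lightgray'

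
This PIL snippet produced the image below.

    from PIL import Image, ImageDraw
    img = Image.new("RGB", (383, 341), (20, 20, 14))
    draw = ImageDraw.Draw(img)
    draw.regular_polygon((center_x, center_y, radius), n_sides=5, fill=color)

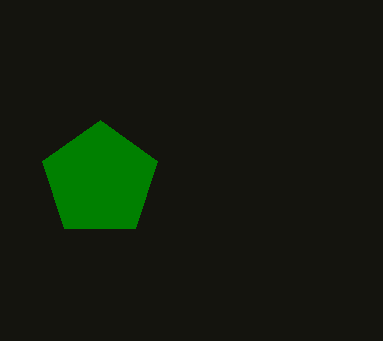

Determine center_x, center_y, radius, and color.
center_x = 100, center_y = 180, radius = 60, color = 'green'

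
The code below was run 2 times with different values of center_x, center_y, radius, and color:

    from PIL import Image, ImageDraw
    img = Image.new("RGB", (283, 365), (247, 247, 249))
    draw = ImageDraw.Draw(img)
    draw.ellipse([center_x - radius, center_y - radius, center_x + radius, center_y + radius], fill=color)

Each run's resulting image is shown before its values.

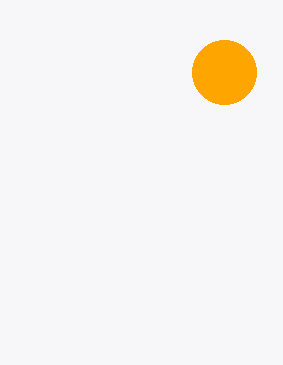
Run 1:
center_x = 224; center_y = 72; radius = 32; color = 'orange'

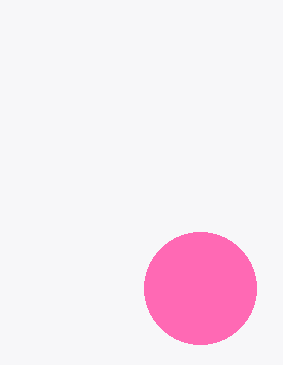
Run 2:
center_x = 200, center_y = 288, radius = 56, color = 'hotpink'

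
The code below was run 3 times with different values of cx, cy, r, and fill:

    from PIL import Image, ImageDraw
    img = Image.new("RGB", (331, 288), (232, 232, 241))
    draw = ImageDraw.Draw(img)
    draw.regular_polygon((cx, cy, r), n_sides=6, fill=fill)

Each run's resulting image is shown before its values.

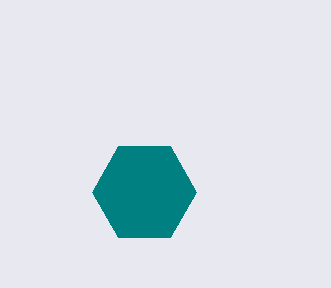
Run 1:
cx = 144, cy = 192, r = 52, fill = 'teal'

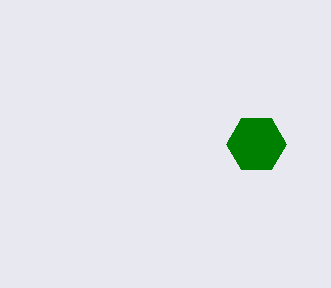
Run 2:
cx = 256; cy = 144; r = 30; fill = 'green'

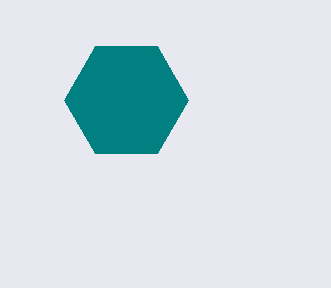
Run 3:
cx = 126; cy = 100; r = 62; fill = 'teal'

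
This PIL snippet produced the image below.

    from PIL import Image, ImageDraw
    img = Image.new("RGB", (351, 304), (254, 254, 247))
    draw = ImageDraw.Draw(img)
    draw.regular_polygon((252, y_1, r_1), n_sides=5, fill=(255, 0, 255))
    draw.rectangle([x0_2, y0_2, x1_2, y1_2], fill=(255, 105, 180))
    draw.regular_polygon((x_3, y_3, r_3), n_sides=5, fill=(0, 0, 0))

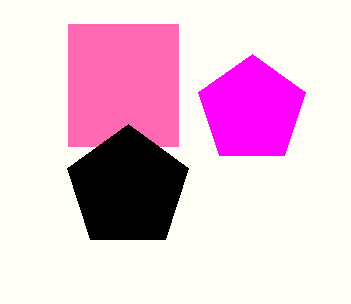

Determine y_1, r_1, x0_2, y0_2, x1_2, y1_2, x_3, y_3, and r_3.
y_1 = 110, r_1 = 56, x0_2 = 68, y0_2 = 24, x1_2 = 178, y1_2 = 146, x_3 = 128, y_3 = 188, r_3 = 64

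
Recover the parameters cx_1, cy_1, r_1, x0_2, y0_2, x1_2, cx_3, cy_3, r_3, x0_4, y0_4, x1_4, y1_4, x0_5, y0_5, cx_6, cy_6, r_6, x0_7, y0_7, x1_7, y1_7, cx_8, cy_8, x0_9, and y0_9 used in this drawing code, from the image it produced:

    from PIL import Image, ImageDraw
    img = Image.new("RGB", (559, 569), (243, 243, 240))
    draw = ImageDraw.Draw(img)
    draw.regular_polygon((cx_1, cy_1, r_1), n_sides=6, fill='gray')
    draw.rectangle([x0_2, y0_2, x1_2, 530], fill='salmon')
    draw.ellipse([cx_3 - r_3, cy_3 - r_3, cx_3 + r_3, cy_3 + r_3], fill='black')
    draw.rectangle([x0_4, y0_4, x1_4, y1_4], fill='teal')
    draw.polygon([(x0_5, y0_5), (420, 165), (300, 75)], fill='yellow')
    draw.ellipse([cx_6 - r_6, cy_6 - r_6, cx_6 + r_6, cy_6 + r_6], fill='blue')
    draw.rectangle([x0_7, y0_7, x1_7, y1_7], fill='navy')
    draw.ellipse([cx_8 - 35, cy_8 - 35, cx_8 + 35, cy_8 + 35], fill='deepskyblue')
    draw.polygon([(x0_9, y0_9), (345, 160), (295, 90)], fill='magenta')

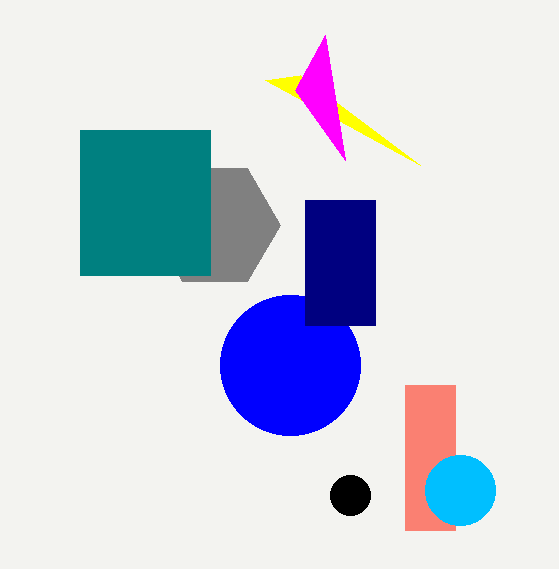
cx_1 = 215
cy_1 = 225
r_1 = 65
x0_2 = 405
y0_2 = 385
x1_2 = 455
cx_3 = 350
cy_3 = 495
r_3 = 20
x0_4 = 80
y0_4 = 130
x1_4 = 210
y1_4 = 275
x0_5 = 265
y0_5 = 80
cx_6 = 290
cy_6 = 365
r_6 = 70
x0_7 = 305
y0_7 = 200
x1_7 = 375
y1_7 = 325
cx_8 = 460
cy_8 = 490
x0_9 = 325
y0_9 = 35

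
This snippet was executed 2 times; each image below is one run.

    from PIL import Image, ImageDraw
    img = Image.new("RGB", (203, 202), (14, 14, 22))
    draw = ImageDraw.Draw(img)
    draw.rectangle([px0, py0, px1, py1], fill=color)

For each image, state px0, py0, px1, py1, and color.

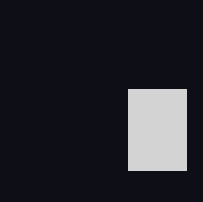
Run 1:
px0 = 128, py0 = 89, px1 = 186, py1 = 170, color = 'lightgray'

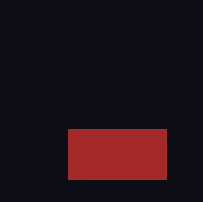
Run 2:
px0 = 68
py0 = 129
px1 = 166
py1 = 179
color = 'brown'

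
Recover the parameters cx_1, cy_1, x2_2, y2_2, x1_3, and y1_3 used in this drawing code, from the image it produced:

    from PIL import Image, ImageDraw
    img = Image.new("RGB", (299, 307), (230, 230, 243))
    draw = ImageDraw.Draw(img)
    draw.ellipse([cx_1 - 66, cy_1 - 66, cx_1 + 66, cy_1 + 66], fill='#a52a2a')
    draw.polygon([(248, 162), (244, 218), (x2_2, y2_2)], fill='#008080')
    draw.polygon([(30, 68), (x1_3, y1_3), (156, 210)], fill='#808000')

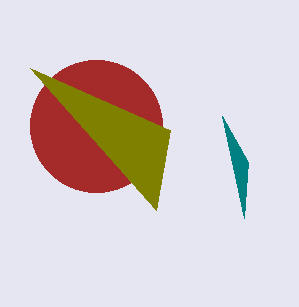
cx_1 = 96
cy_1 = 126
x2_2 = 222
y2_2 = 116
x1_3 = 170
y1_3 = 130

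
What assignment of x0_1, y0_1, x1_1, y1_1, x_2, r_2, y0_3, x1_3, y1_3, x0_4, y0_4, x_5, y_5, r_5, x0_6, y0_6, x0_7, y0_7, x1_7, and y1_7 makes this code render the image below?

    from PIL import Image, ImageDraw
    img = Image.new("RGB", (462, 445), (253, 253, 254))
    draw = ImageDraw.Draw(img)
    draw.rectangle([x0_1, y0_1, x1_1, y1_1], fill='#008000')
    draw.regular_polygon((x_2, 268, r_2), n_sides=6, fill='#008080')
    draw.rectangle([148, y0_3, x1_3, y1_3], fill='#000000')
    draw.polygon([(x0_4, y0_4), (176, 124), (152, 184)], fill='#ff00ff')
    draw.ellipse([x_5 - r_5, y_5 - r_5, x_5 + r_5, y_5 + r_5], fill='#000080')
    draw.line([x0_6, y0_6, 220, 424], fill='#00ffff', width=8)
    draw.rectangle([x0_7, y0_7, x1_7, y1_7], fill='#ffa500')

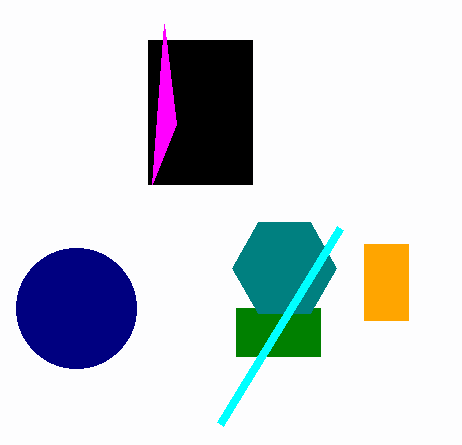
x0_1 = 236
y0_1 = 308
x1_1 = 320
y1_1 = 356
x_2 = 284
r_2 = 52
y0_3 = 40
x1_3 = 252
y1_3 = 184
x0_4 = 164
y0_4 = 24
x_5 = 76
y_5 = 308
r_5 = 60
x0_6 = 340
y0_6 = 228
x0_7 = 364
y0_7 = 244
x1_7 = 408
y1_7 = 320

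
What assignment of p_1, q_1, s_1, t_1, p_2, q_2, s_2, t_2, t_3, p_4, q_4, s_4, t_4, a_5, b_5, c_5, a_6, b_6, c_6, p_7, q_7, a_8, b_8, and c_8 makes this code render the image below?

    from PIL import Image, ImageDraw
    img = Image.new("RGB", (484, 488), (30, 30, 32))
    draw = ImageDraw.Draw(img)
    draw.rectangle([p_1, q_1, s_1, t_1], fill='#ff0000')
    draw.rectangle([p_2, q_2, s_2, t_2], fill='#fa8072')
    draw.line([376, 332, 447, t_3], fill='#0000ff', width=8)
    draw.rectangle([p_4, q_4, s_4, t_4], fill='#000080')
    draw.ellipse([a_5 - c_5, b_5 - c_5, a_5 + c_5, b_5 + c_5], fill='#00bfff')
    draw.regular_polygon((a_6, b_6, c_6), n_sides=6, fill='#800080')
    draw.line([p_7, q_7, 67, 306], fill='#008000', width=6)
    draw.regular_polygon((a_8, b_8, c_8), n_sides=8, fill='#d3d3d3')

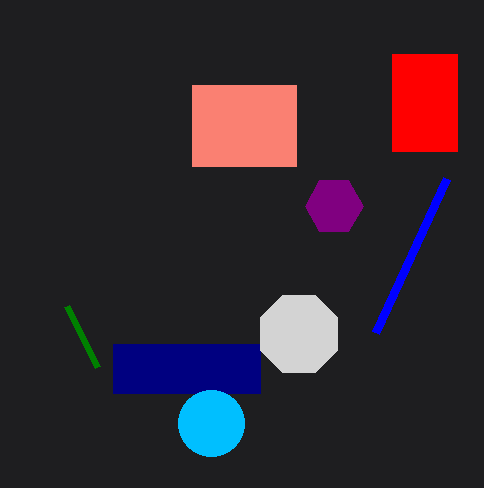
p_1 = 392; q_1 = 54; s_1 = 457; t_1 = 151; p_2 = 192; q_2 = 85; s_2 = 296; t_2 = 166; t_3 = 178; p_4 = 113; q_4 = 344; s_4 = 260; t_4 = 393; a_5 = 211; b_5 = 423; c_5 = 33; a_6 = 334; b_6 = 206; c_6 = 29; p_7 = 98; q_7 = 367; a_8 = 299; b_8 = 334; c_8 = 42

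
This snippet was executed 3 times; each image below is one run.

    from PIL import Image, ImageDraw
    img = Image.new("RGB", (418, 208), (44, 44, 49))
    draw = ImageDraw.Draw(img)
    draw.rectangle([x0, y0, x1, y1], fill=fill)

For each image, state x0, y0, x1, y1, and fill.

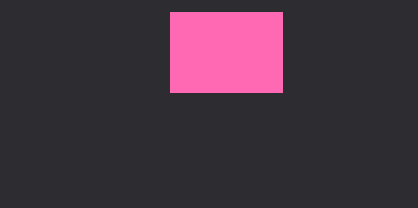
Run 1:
x0 = 170; y0 = 12; x1 = 282; y1 = 92; fill = 'hotpink'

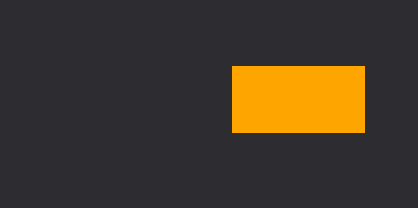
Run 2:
x0 = 232, y0 = 66, x1 = 364, y1 = 132, fill = 'orange'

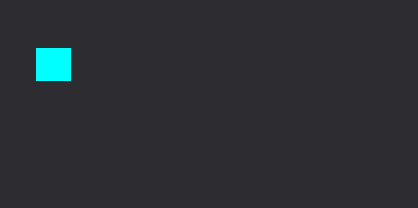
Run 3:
x0 = 36
y0 = 48
x1 = 70
y1 = 80
fill = 'cyan'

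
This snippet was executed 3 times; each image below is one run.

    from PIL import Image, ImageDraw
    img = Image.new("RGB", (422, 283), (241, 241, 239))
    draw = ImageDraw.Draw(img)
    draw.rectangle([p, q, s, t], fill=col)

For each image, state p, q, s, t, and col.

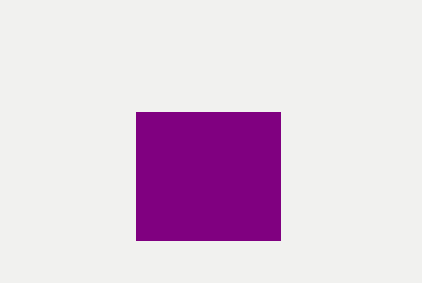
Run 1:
p = 136, q = 112, s = 280, t = 240, col = 'purple'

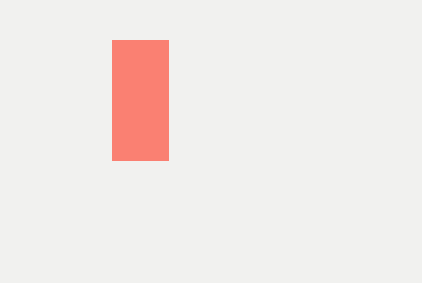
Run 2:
p = 112, q = 40, s = 168, t = 160, col = 'salmon'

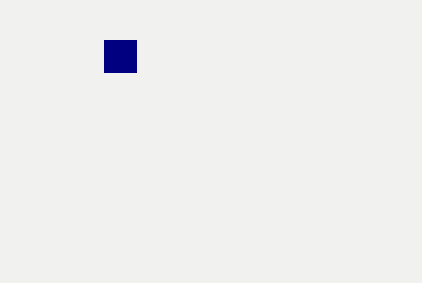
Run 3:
p = 104; q = 40; s = 136; t = 72; col = 'navy'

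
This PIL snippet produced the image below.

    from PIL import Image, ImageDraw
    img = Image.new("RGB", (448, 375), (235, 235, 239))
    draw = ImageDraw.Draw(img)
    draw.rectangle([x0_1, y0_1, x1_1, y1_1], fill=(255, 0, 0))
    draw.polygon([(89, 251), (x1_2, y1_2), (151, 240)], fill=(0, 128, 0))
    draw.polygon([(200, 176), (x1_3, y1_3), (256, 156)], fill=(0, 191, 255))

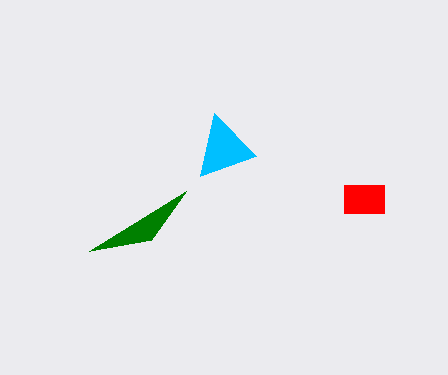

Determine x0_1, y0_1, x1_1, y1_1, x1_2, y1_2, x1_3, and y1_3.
x0_1 = 344
y0_1 = 185
x1_1 = 384
y1_1 = 213
x1_2 = 186
y1_2 = 191
x1_3 = 214
y1_3 = 113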